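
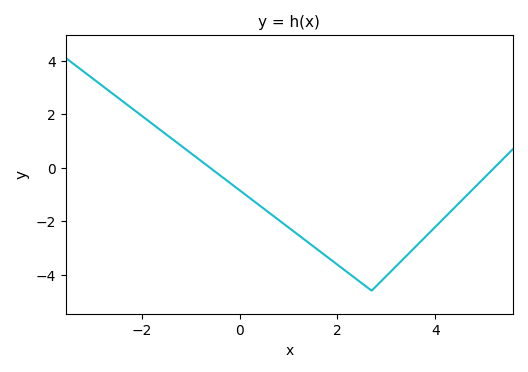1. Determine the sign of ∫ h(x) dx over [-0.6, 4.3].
negative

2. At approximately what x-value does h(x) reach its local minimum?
2.8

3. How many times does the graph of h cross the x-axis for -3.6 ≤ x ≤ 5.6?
2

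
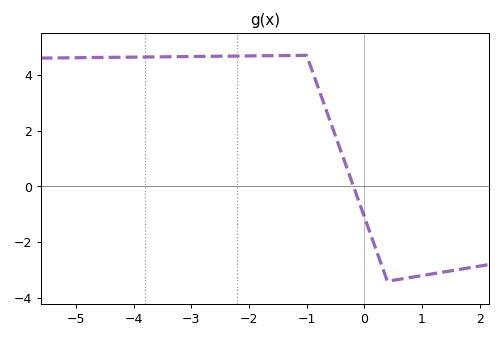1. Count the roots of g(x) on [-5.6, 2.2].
1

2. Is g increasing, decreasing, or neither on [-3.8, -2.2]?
increasing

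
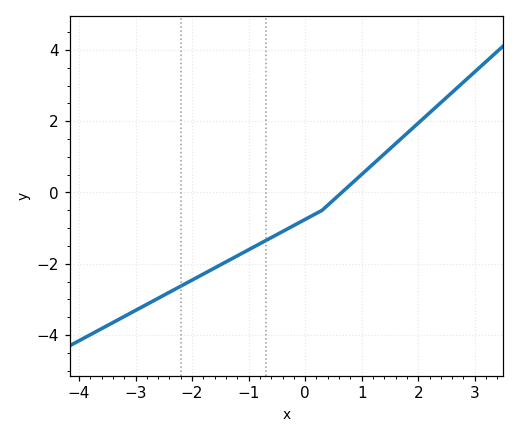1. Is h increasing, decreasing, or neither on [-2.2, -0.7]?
increasing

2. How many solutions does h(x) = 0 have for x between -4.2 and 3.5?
1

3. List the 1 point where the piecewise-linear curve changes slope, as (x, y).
(0.3, -0.5)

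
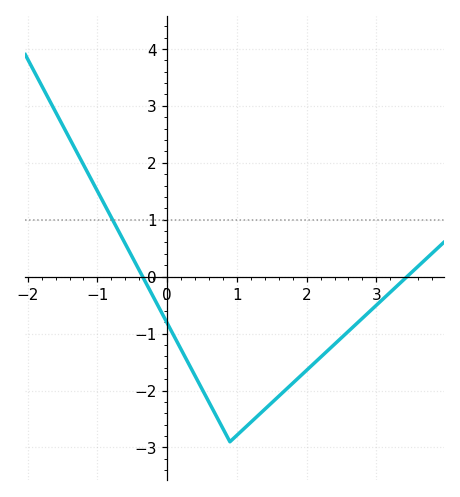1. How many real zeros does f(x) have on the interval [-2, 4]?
2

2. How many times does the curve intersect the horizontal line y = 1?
1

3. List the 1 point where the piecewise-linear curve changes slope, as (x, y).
(0.9, -2.9)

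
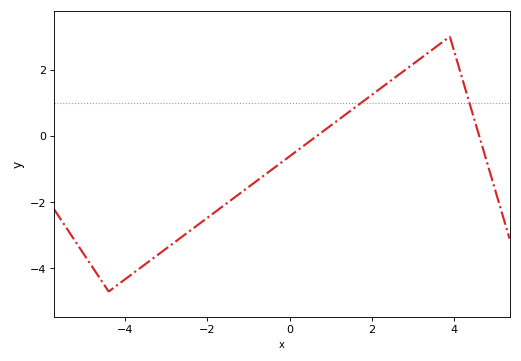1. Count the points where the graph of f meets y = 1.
2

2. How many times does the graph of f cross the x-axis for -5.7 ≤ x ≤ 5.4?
2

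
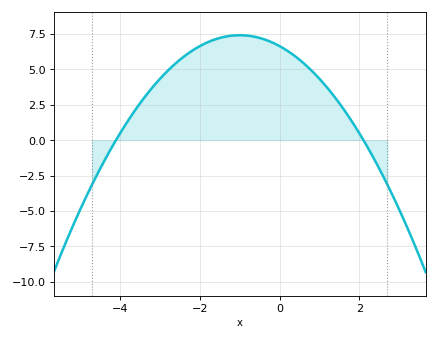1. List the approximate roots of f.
-4, 2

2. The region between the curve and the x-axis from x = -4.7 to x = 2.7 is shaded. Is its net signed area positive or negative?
positive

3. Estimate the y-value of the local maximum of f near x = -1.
7.4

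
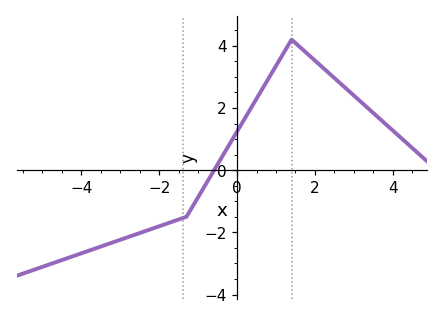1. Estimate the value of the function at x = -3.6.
-2.5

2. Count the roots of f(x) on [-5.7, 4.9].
1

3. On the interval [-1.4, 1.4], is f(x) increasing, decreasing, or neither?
increasing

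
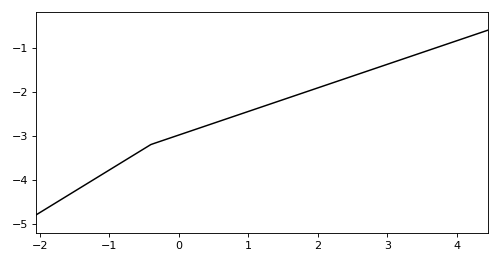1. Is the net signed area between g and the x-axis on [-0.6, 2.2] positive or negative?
negative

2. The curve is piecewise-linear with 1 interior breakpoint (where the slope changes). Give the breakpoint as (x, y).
(-0.4, -3.2)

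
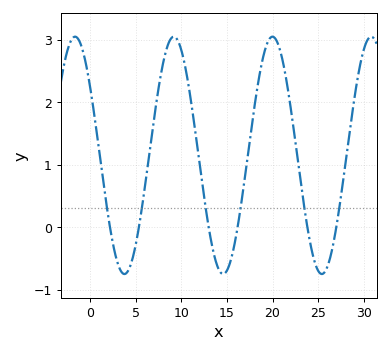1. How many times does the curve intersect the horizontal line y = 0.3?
6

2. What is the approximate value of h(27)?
0.002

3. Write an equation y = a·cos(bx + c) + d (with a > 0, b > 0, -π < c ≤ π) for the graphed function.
y = 1.9cos(0.58x + 0.97) + 1.15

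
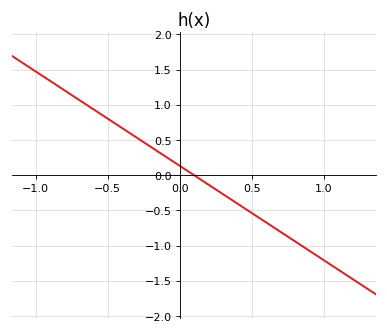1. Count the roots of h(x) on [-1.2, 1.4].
1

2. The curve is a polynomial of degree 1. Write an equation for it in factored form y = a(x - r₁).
y = -1.34(x - 0.1)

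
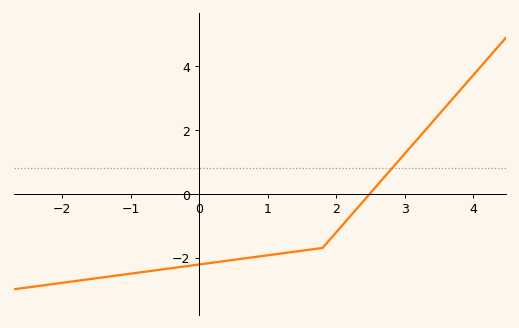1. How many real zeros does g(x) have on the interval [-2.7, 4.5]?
1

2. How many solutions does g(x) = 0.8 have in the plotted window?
1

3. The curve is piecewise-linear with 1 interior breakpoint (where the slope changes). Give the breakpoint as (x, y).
(1.8, -1.7)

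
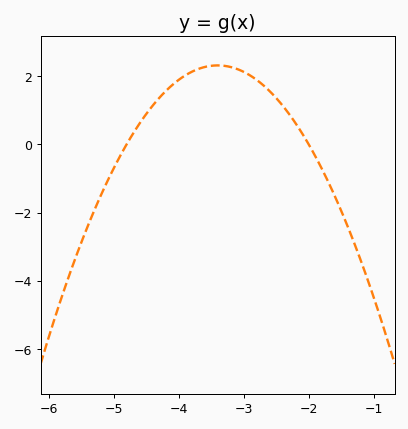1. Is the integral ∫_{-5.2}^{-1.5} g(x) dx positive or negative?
positive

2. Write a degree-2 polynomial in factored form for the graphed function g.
y = -1.18(x + 4.8)(x + 2)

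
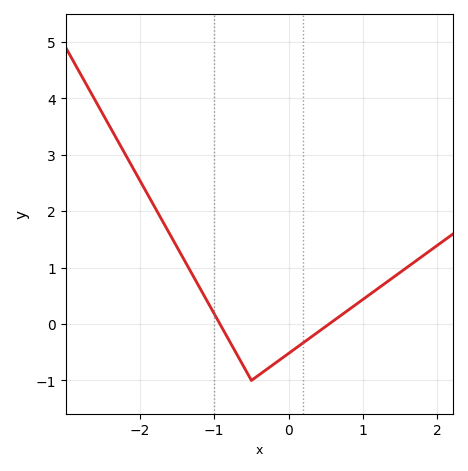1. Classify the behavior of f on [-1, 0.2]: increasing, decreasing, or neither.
neither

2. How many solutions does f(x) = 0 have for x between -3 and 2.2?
2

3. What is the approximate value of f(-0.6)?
-0.763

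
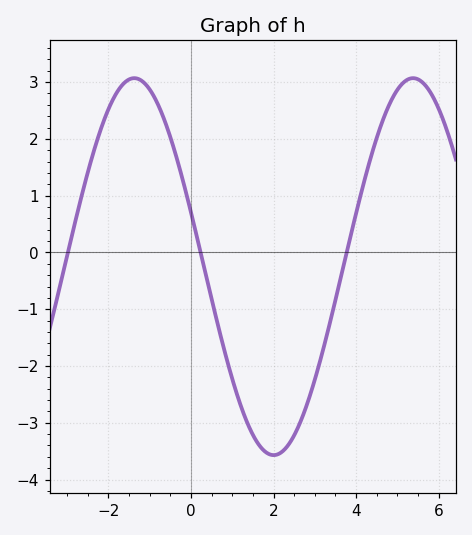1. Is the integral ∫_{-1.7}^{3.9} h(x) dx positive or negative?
negative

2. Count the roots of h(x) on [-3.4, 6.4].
3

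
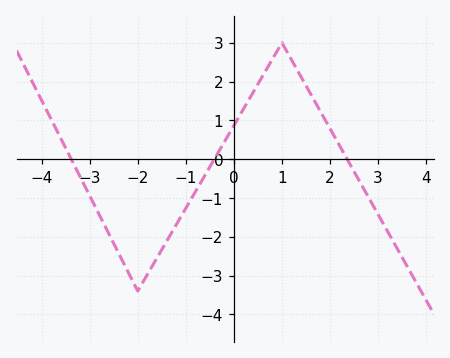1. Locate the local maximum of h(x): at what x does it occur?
0.998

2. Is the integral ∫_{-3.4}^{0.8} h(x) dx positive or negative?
negative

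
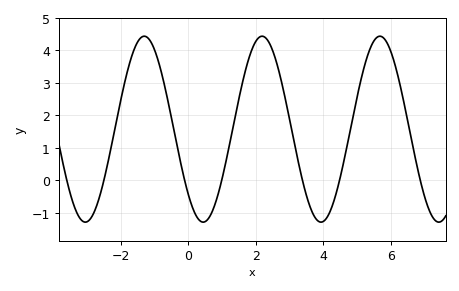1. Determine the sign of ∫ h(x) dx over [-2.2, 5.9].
positive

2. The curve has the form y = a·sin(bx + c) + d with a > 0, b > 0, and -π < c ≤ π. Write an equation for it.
y = 2.86sin(1.8x - 2.36) + 1.57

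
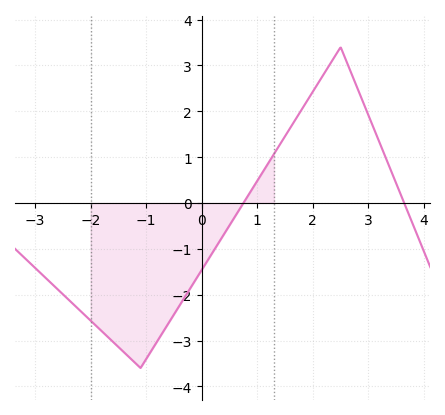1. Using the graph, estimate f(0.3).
-0.878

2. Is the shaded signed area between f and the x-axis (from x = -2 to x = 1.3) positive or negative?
negative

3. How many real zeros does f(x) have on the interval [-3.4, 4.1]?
2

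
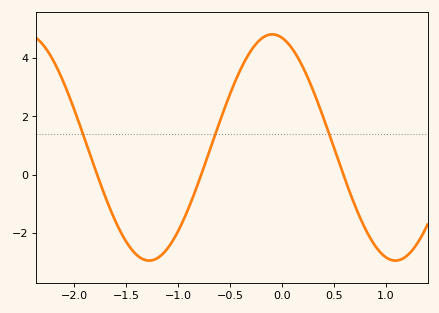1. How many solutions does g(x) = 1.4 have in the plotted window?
3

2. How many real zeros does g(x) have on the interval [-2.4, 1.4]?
3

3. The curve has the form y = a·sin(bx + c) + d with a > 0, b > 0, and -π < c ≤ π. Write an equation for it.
y = 3.88sin(2.65x + 1.82) + 0.93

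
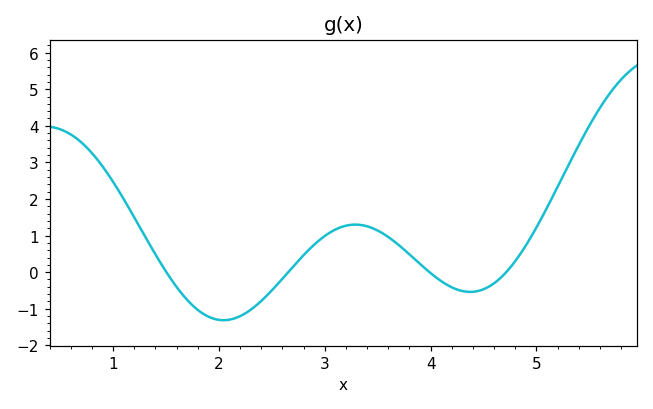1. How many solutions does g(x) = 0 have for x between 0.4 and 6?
4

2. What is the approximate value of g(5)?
1.2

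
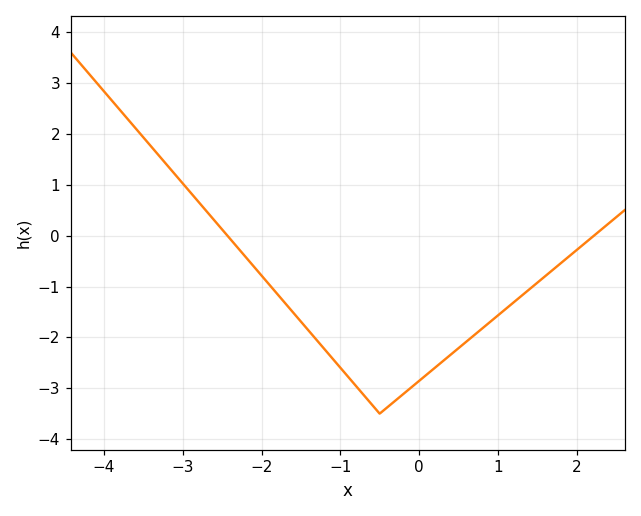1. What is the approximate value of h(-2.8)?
0.665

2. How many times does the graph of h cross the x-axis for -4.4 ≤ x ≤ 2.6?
2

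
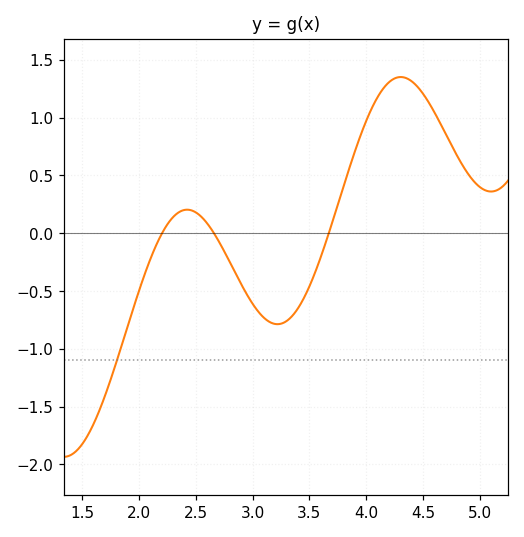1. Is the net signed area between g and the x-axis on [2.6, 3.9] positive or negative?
negative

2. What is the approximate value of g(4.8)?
0.673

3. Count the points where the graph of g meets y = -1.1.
1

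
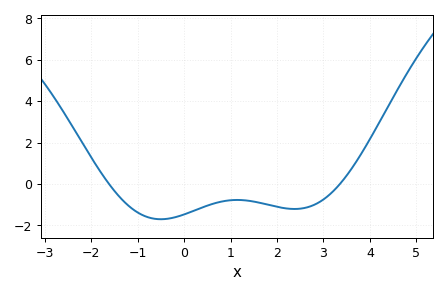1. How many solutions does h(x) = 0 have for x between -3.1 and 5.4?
2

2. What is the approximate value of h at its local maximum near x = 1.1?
-0.77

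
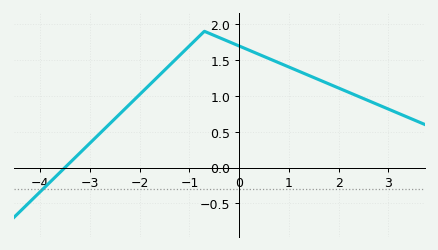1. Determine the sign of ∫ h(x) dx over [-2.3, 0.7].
positive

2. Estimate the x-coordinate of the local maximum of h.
-0.6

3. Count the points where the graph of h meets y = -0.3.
1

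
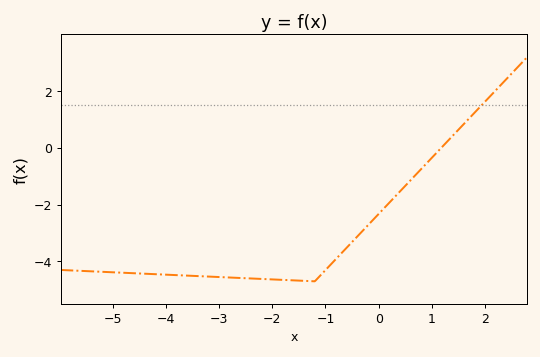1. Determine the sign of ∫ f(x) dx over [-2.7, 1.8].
negative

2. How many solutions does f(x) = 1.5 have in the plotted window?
1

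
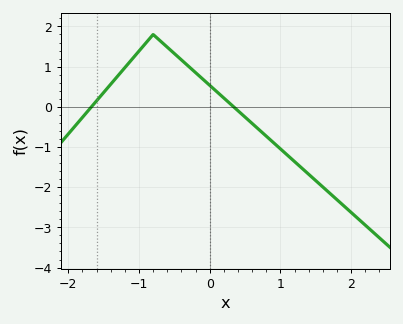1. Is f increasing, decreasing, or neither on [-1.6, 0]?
neither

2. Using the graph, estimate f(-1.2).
1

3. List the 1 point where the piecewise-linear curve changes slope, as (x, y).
(-0.8, 1.8)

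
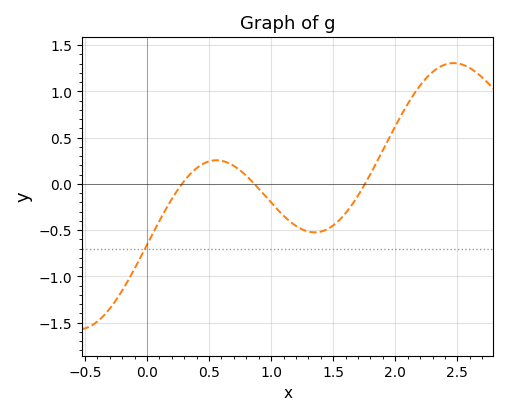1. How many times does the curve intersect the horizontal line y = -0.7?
1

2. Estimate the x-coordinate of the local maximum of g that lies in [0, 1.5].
0.55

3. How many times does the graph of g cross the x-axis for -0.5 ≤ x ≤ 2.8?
3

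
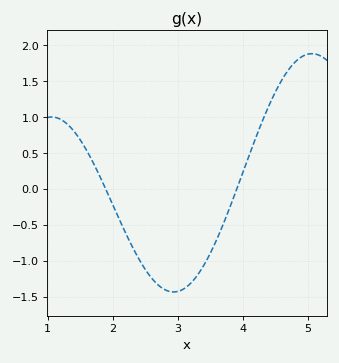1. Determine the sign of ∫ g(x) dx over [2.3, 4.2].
negative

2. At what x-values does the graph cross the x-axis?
1.89, 3.91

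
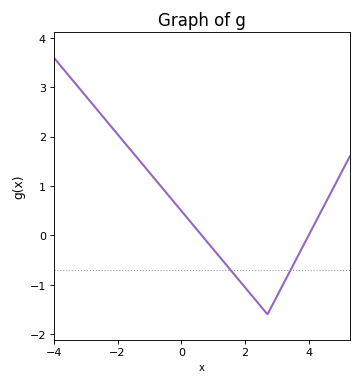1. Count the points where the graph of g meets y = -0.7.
2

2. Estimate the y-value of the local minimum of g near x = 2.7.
-1.6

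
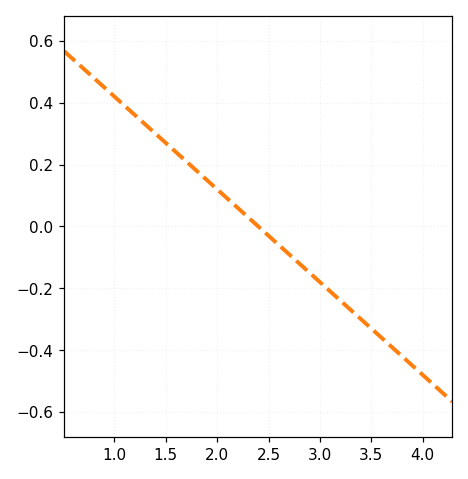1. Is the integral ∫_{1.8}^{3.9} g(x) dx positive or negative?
negative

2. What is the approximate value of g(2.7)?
-0.09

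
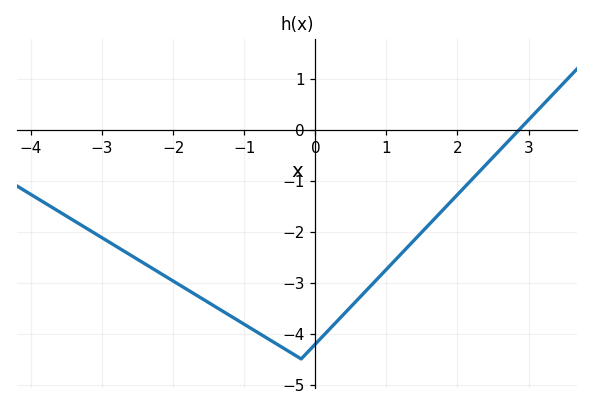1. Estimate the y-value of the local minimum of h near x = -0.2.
-4.5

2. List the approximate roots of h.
2.87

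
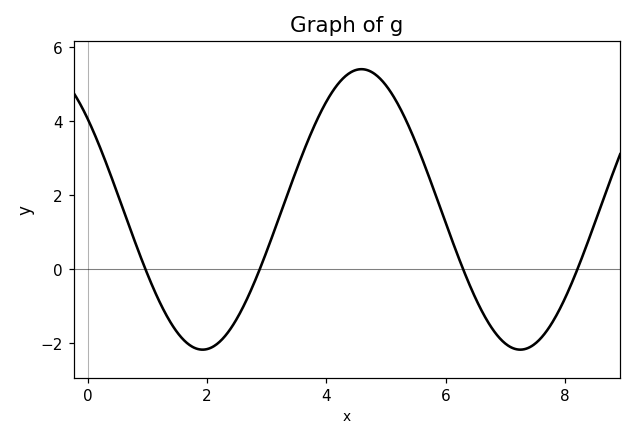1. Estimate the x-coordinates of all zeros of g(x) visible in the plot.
1, 2.8, 6.2, 8.2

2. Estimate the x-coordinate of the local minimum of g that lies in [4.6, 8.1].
7.2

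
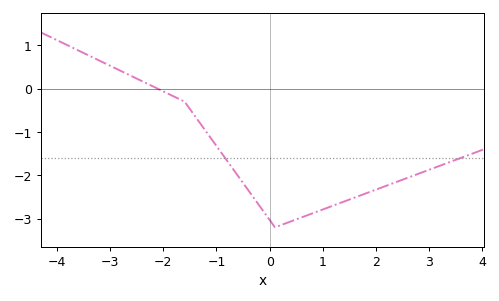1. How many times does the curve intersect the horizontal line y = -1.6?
2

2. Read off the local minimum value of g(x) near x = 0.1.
-3.2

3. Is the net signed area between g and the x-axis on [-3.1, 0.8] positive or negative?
negative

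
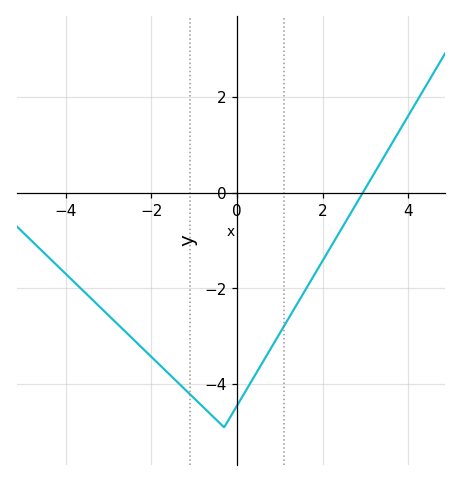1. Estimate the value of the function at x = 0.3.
-3.99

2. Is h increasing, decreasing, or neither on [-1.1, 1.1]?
neither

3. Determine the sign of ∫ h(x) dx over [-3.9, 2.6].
negative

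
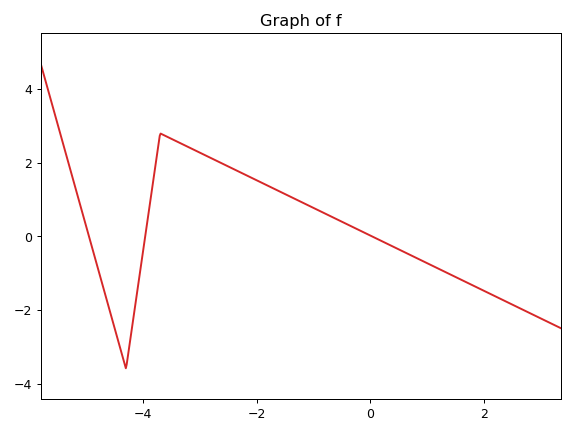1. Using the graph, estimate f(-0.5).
0.401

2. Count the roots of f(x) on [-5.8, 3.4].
3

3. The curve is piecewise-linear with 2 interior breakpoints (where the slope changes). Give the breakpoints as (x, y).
(-4.3, -3.6); (-3.7, 2.8)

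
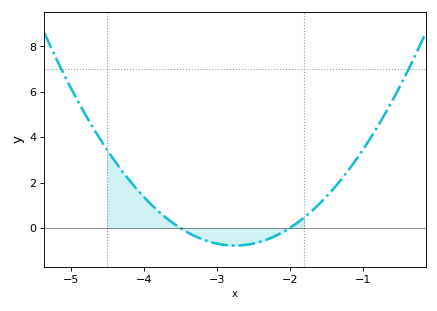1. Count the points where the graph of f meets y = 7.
2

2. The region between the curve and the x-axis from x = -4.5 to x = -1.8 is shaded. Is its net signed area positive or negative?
positive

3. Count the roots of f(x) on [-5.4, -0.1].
2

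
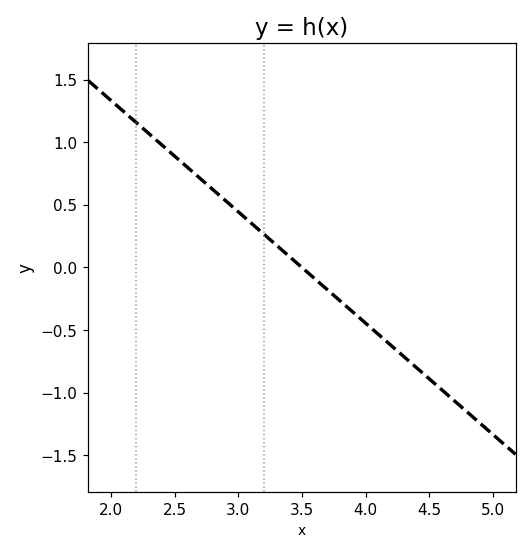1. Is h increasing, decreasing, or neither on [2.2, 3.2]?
decreasing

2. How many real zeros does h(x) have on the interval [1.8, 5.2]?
1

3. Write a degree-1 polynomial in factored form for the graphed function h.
y = -0.89(x - 3.5)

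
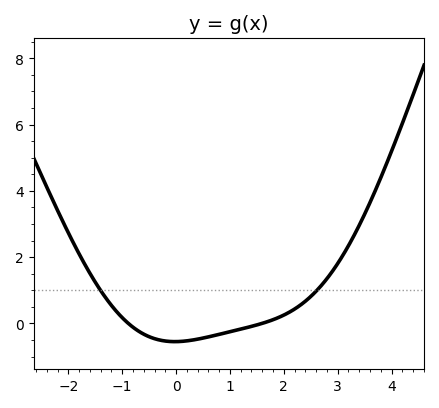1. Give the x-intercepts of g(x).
-0.9, 1.6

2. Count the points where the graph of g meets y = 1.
2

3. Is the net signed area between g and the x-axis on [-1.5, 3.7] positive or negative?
positive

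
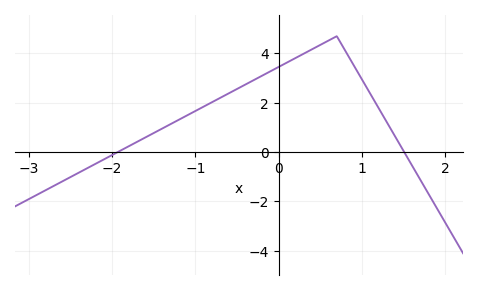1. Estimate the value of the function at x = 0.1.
3.63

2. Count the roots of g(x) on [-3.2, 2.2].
2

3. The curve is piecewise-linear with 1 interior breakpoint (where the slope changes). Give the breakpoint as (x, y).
(0.7, 4.7)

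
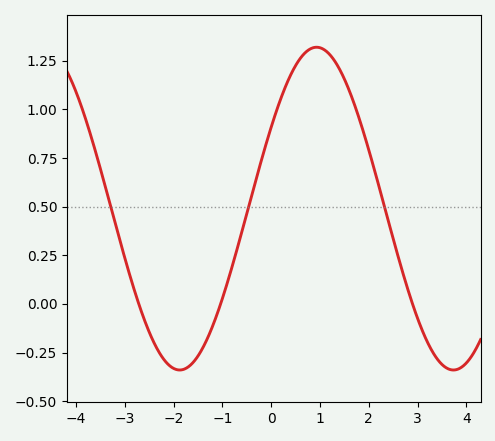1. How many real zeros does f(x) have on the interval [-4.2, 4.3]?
3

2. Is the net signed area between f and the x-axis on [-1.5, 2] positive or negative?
positive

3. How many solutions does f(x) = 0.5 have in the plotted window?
3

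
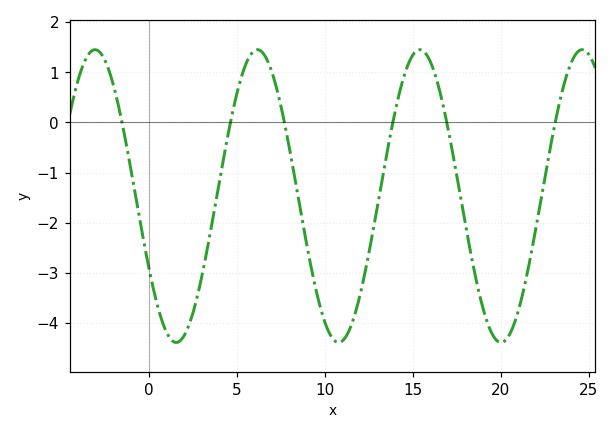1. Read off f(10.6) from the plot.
-4.37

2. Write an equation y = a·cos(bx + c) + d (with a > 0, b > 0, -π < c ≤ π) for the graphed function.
y = 2.92cos(0.68x + 2.1) - 1.47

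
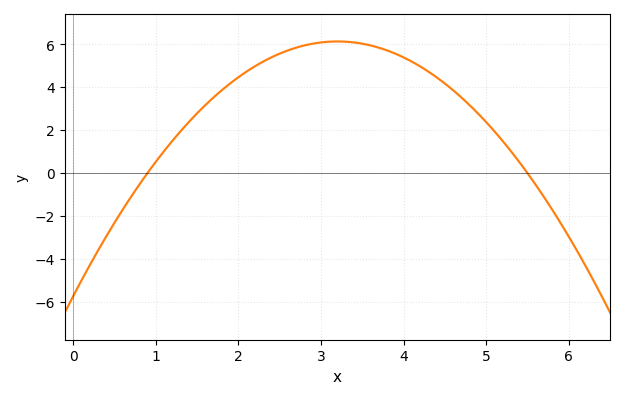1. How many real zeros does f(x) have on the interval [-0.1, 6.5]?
2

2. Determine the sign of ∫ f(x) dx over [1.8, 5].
positive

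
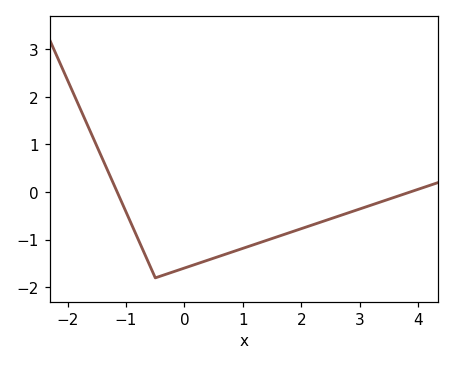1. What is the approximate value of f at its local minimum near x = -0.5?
-1.8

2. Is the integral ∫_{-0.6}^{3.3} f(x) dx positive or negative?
negative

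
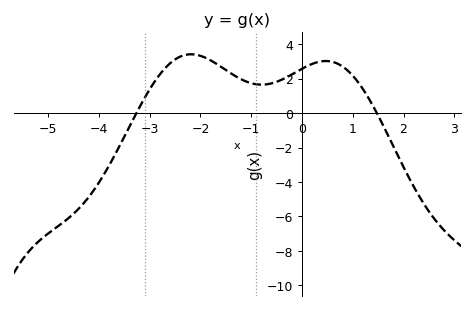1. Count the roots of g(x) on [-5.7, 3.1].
2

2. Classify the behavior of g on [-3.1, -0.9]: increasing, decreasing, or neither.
neither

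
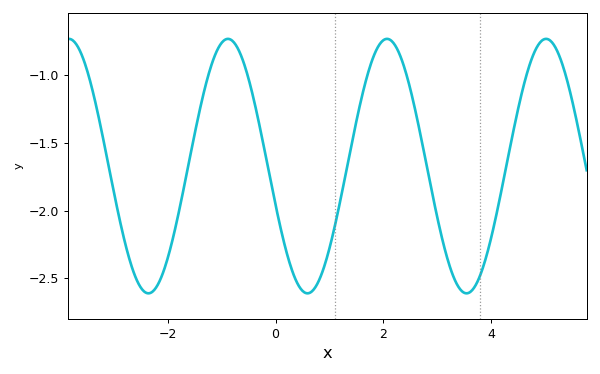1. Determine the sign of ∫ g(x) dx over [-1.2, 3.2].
negative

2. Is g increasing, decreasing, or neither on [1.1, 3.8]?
neither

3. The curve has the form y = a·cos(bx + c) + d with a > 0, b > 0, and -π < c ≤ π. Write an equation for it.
y = 0.94cos(2.13x + 1.88) - 1.67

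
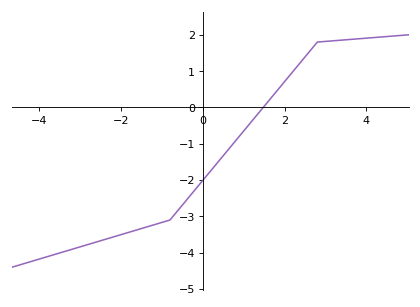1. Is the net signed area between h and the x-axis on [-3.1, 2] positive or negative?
negative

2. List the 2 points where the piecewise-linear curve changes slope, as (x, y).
(-0.8, -3.1); (2.8, 1.8)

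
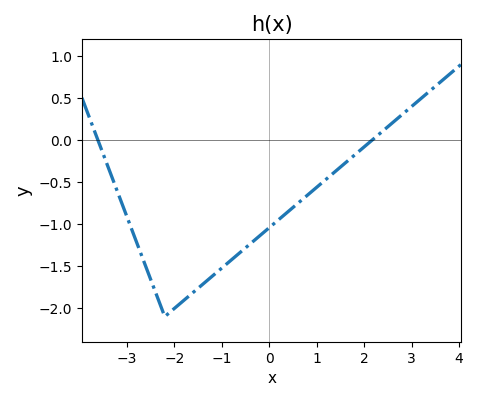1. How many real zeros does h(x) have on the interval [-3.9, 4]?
2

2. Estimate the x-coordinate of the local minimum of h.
-2.2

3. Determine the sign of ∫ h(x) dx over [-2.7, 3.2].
negative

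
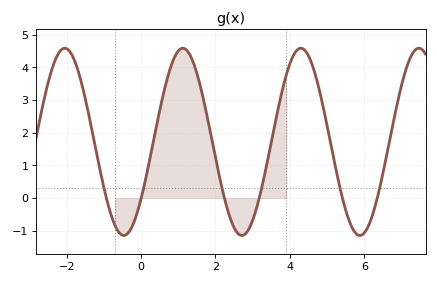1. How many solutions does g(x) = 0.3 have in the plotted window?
6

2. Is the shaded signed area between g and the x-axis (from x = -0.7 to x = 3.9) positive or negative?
positive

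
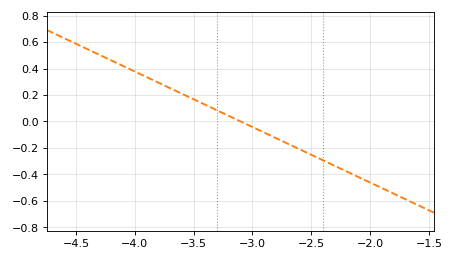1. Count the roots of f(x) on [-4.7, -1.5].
1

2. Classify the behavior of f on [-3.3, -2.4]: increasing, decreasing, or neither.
decreasing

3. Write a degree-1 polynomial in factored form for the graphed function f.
y = -0.42(x + 3.1)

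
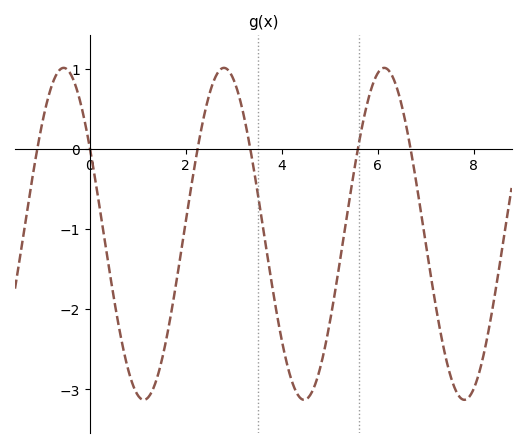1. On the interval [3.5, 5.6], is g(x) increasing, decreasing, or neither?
neither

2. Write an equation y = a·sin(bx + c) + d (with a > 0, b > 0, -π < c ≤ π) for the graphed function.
y = 2.07sin(1.9x + 2.6) - 1.06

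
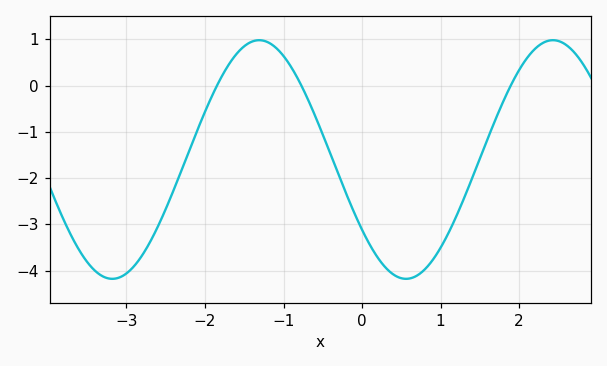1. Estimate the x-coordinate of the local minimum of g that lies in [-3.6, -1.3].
-3.18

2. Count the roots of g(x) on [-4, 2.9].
3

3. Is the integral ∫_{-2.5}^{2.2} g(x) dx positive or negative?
negative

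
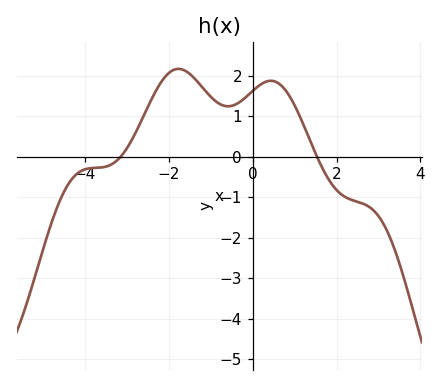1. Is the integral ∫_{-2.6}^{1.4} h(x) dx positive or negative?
positive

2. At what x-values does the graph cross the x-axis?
-3.15, 1.53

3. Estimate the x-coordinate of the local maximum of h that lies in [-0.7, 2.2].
0.434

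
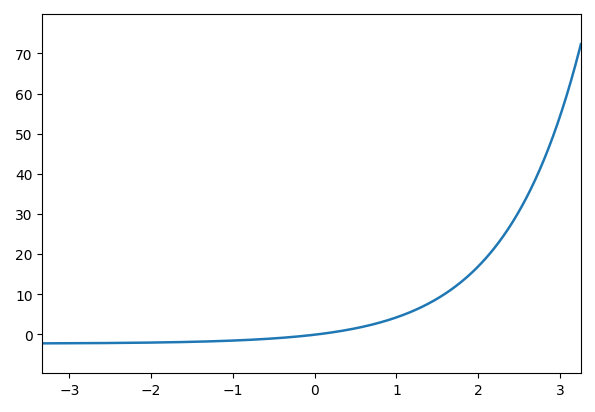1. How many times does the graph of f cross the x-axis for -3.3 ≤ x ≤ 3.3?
1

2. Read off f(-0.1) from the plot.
0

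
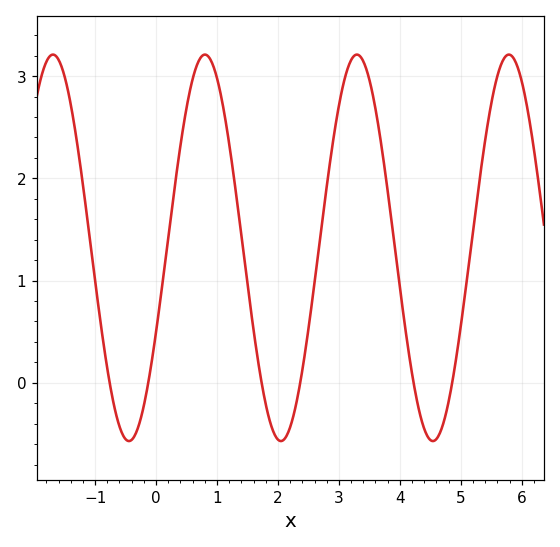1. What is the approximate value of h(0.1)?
0.947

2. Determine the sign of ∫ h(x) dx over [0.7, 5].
positive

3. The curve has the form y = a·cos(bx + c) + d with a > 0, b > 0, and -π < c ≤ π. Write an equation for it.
y = 1.89cos(2.52x - 2.02) + 1.32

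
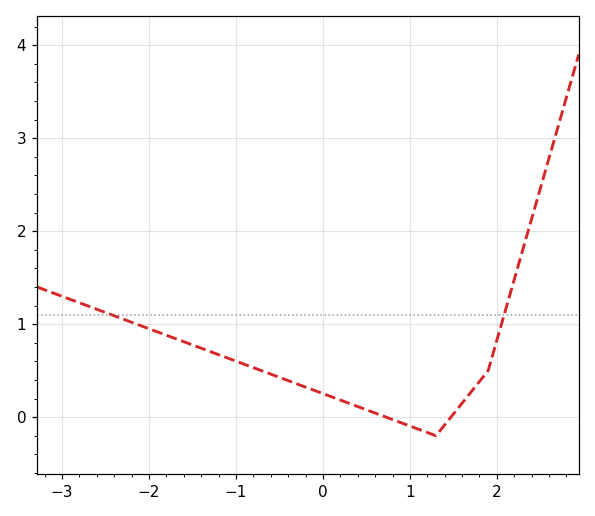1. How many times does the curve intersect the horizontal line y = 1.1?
2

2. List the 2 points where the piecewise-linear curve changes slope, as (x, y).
(1.3, -0.2); (1.9, 0.5)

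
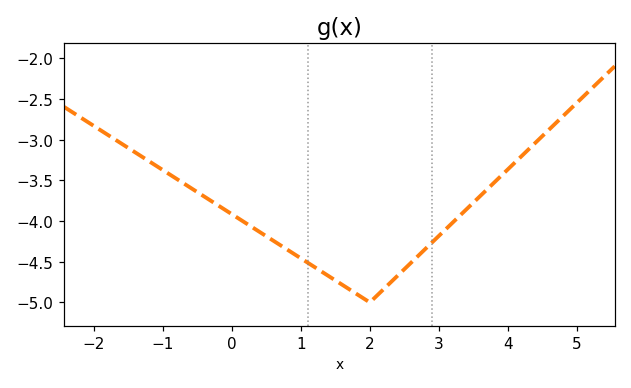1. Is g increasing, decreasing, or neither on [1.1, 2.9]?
neither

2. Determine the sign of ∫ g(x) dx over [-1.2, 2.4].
negative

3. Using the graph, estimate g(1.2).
-4.57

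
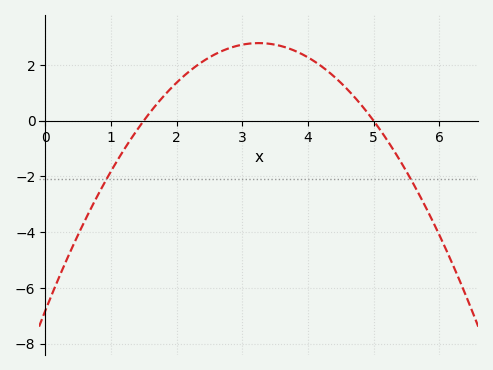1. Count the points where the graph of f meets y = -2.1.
2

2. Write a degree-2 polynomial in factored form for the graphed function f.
y = -0.91(x - 1.5)(x - 5)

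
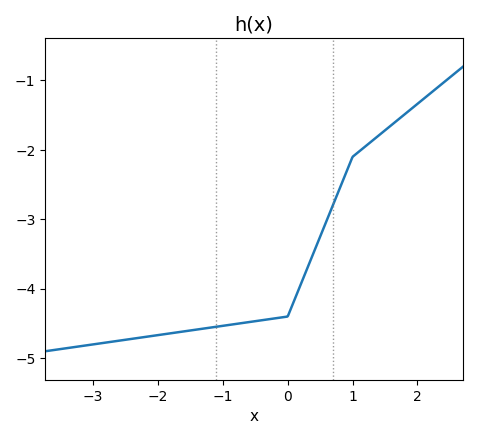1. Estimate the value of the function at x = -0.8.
-4.51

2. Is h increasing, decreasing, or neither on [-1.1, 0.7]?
increasing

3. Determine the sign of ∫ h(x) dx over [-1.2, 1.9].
negative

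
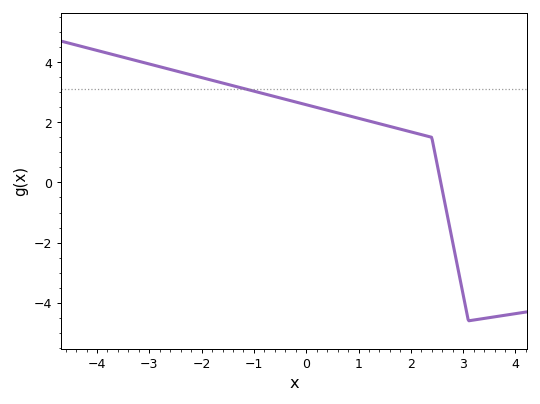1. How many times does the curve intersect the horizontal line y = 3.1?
1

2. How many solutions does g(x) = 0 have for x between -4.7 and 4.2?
1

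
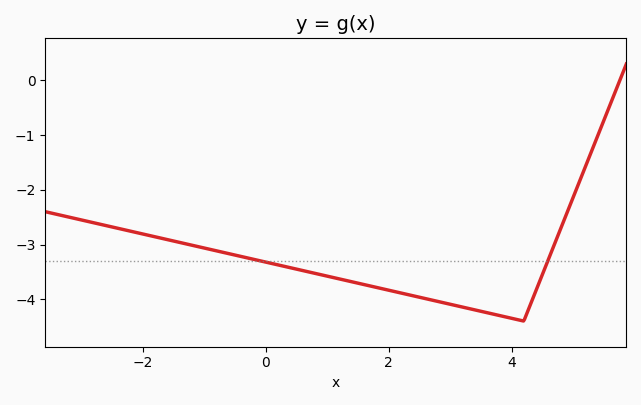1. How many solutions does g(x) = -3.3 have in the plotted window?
2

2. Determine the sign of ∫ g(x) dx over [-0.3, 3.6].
negative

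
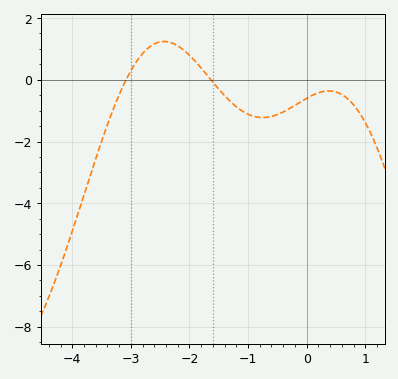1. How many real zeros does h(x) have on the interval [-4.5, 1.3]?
2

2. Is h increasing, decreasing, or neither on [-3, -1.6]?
neither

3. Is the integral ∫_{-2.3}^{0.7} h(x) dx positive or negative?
negative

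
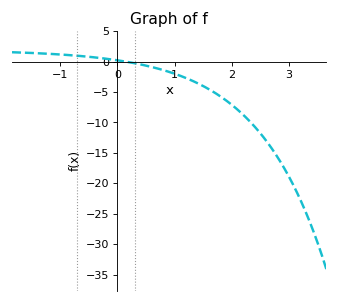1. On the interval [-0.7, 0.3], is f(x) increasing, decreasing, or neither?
decreasing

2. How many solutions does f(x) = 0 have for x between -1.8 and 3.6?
1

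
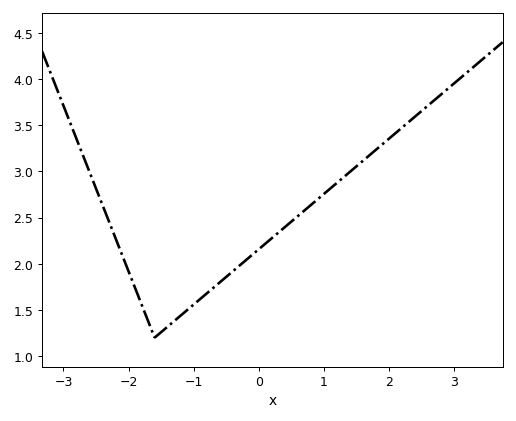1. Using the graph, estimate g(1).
2.75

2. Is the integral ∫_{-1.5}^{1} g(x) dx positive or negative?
positive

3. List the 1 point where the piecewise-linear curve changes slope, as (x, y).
(-1.6, 1.2)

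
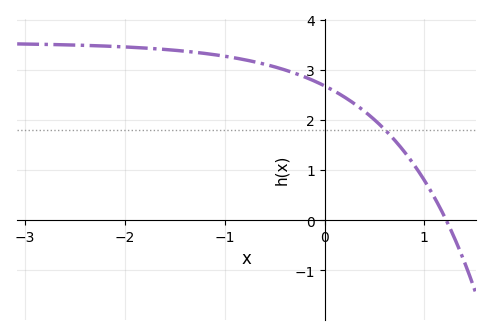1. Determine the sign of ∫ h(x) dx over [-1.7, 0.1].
positive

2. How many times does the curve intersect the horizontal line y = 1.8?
1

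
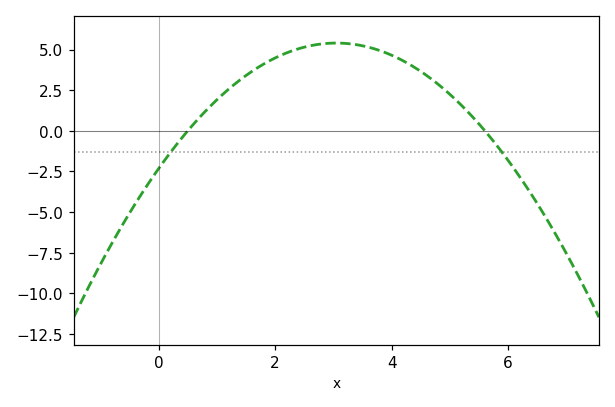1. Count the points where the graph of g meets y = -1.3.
2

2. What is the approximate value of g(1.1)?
2.24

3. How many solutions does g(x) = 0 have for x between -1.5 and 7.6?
2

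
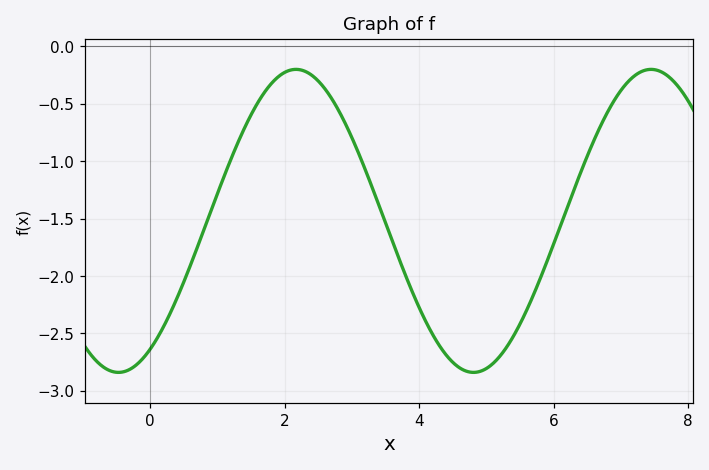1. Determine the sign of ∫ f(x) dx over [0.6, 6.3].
negative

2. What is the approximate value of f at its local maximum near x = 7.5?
-0.2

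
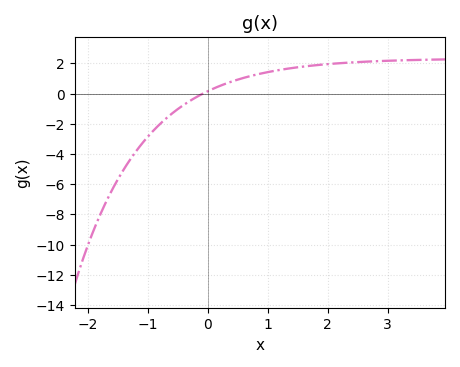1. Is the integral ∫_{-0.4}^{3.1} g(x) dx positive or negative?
positive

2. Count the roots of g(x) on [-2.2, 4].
1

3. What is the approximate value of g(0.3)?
0.651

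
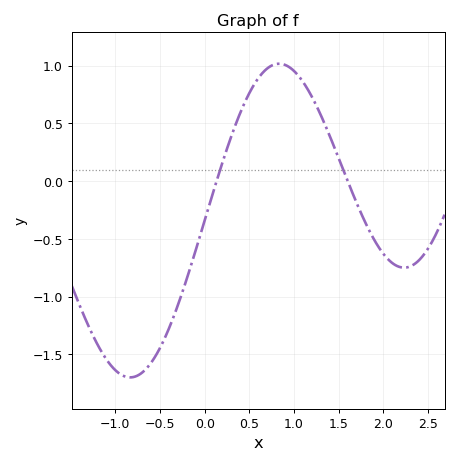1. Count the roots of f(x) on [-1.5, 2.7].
2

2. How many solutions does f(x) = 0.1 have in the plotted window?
2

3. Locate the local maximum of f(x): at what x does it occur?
0.832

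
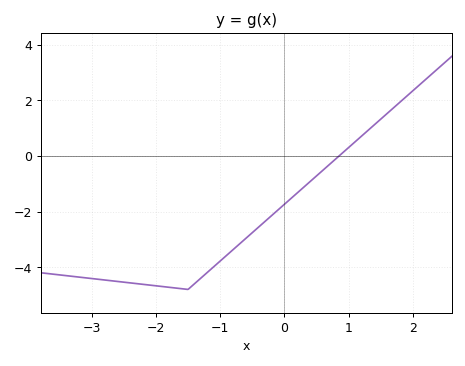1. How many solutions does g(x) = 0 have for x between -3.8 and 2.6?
1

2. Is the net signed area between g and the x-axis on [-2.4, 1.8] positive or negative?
negative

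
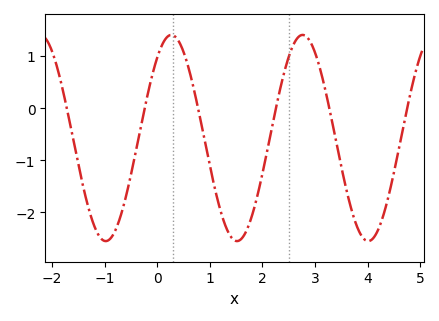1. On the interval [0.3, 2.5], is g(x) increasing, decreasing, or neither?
neither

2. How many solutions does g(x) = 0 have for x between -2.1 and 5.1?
6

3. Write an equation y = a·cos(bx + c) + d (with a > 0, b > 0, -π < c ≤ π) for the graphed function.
y = 1.98cos(2.5x - 0.68) - 0.57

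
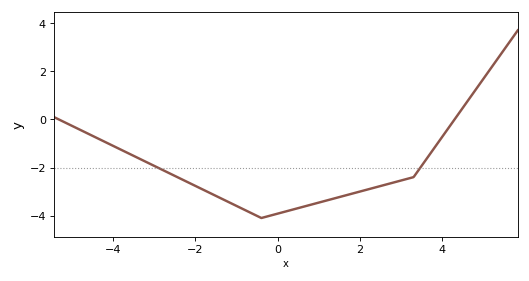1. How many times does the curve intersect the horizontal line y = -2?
2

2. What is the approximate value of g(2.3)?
-2.86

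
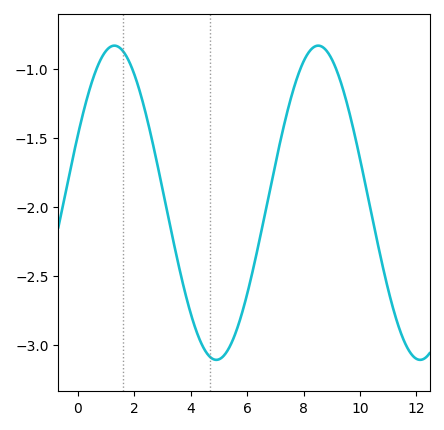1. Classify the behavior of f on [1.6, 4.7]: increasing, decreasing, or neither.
decreasing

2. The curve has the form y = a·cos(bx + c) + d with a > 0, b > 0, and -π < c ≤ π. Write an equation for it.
y = 1.14cos(0.87x - 1.1) - 1.97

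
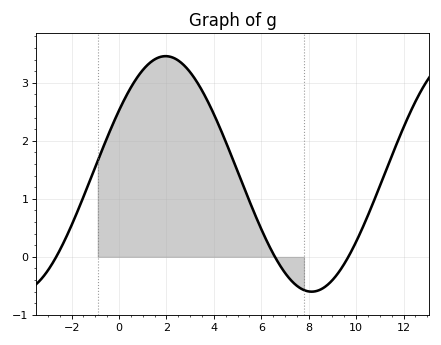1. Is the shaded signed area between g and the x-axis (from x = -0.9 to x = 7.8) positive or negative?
positive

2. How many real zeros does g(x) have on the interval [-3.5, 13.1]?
3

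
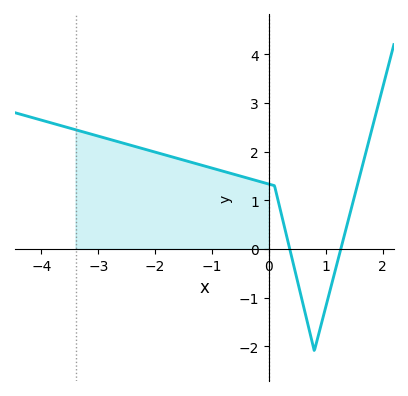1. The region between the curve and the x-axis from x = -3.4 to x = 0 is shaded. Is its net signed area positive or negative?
positive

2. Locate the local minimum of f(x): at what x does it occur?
0.8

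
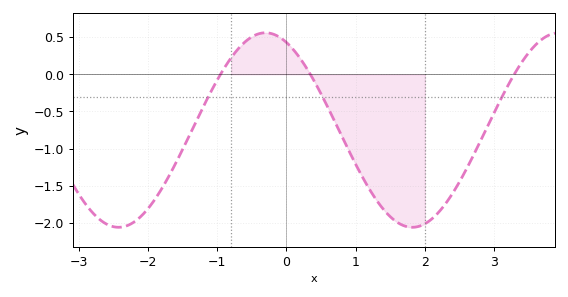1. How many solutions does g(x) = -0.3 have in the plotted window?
3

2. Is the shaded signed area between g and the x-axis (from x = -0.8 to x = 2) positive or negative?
negative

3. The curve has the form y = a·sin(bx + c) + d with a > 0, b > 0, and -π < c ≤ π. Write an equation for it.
y = 1.31sin(1.48x + 2.02) - 0.75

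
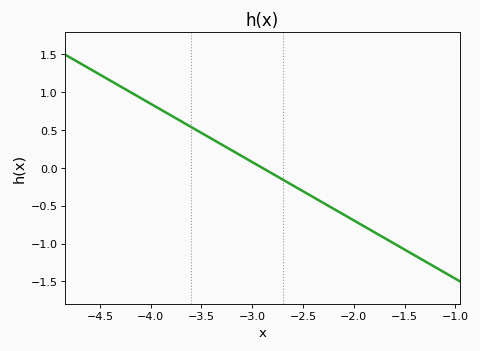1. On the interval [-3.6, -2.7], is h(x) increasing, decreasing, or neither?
decreasing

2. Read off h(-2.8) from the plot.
-0.1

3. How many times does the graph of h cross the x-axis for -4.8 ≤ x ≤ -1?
1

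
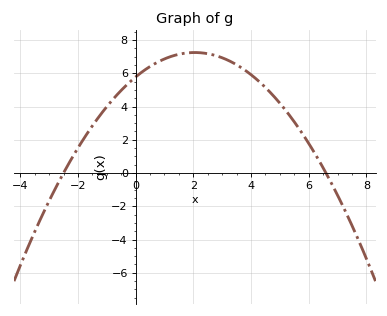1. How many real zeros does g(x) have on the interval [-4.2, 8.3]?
2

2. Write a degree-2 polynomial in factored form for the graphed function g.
y = -0.35(x + 2.5)(x - 6.6)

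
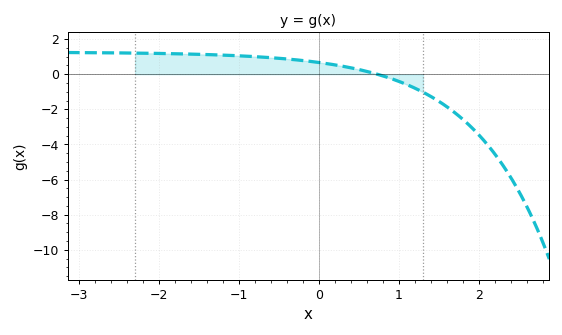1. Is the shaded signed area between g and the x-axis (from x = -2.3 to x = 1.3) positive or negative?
positive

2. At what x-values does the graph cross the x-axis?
0.7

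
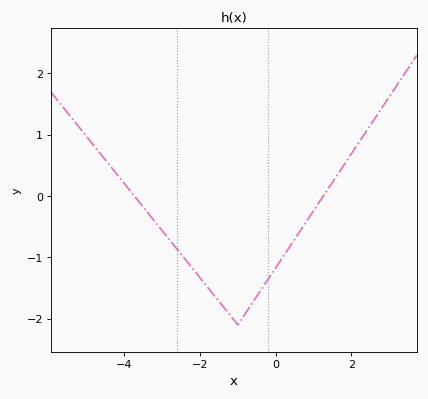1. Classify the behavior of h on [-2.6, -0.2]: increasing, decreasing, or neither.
neither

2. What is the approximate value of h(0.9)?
-0.3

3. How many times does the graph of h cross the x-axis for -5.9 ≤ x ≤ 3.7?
2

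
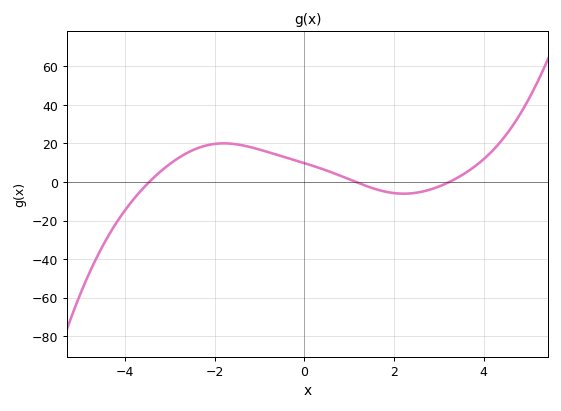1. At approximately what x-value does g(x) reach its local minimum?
2.22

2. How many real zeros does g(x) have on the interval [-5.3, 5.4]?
3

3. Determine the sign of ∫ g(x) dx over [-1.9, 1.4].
positive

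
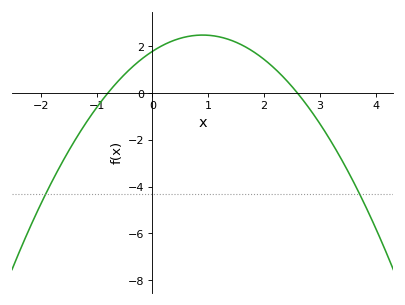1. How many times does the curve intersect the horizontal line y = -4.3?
2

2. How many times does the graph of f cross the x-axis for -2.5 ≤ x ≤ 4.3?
2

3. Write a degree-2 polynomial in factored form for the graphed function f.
y = -0.86(x + 0.8)(x - 2.6)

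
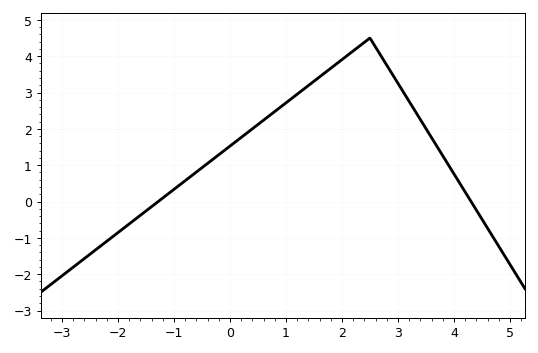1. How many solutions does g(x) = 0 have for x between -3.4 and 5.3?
2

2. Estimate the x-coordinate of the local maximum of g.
2.5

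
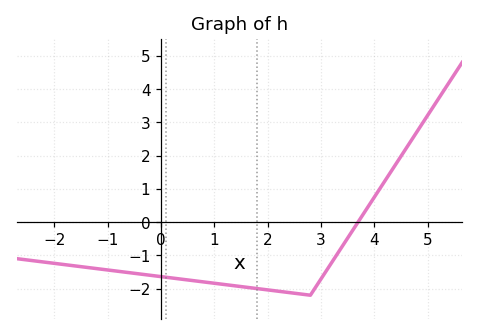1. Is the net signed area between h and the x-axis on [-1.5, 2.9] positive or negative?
negative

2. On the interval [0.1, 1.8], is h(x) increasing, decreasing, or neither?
decreasing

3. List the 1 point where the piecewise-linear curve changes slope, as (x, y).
(2.8, -2.2)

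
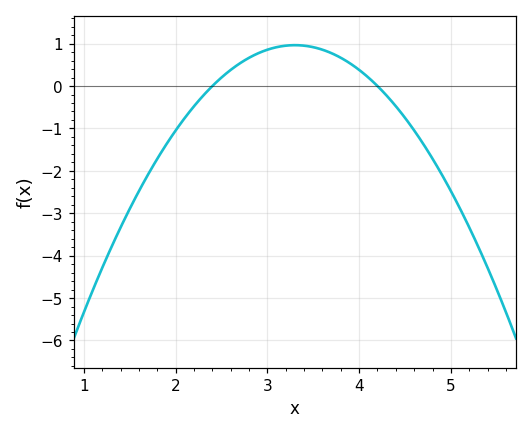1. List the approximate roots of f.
2.4, 4.2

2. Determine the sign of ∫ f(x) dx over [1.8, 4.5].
positive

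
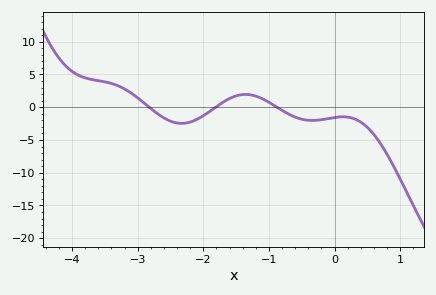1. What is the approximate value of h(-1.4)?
1.94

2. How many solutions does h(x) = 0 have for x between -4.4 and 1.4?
3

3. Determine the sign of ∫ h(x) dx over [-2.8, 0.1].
negative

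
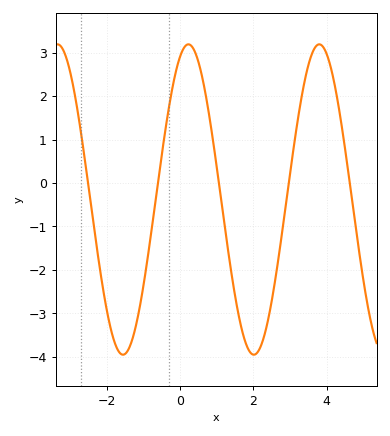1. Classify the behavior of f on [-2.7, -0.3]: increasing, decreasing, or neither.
neither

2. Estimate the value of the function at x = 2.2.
-3.76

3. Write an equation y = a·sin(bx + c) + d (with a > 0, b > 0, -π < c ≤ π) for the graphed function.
y = 3.57sin(1.76x + 1.17) - 0.38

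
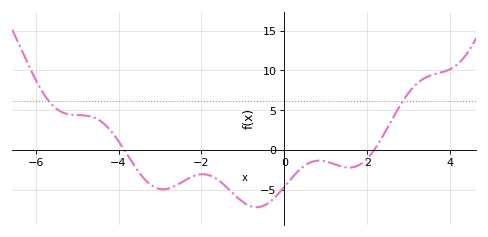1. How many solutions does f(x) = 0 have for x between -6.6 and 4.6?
2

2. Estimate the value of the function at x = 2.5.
3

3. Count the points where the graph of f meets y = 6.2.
2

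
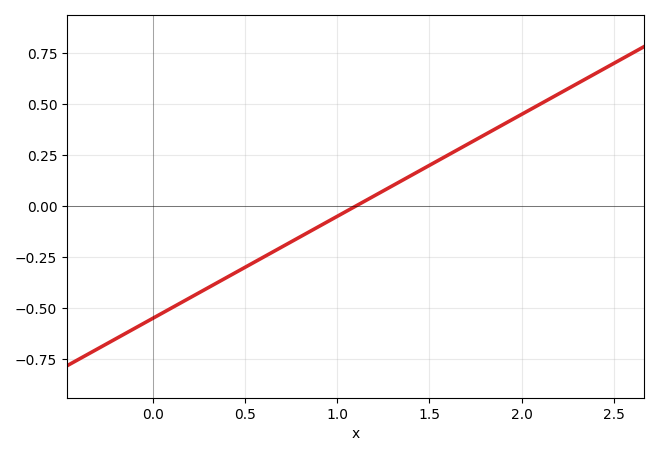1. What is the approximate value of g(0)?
-0.55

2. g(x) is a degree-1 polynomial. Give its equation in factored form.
y = 0.5(x - 1.1)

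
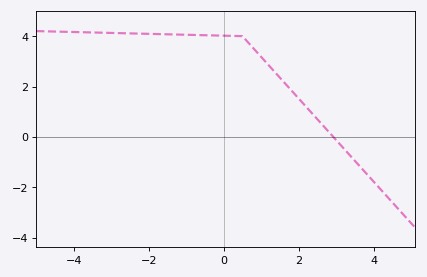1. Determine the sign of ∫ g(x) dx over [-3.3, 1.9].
positive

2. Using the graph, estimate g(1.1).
3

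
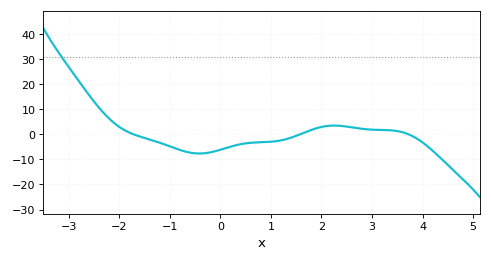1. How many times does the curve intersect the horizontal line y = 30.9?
1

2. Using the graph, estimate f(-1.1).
-4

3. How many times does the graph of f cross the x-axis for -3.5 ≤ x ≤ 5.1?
3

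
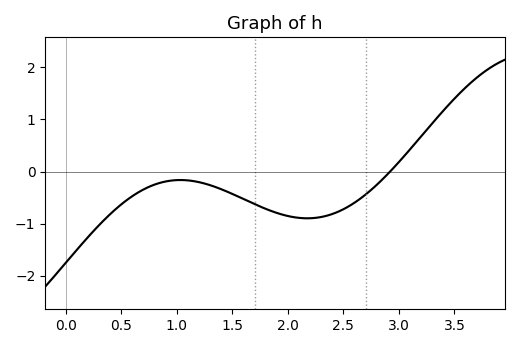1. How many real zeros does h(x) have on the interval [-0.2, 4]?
1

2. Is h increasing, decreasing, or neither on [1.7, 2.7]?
neither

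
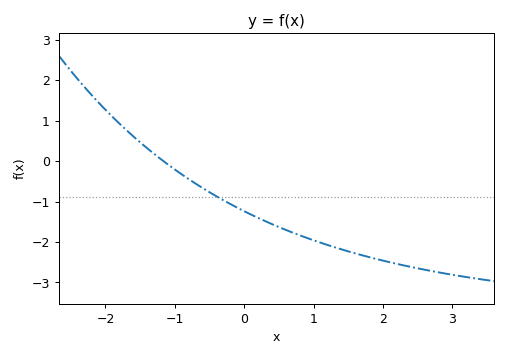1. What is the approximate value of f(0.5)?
-1.6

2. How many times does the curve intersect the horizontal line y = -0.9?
1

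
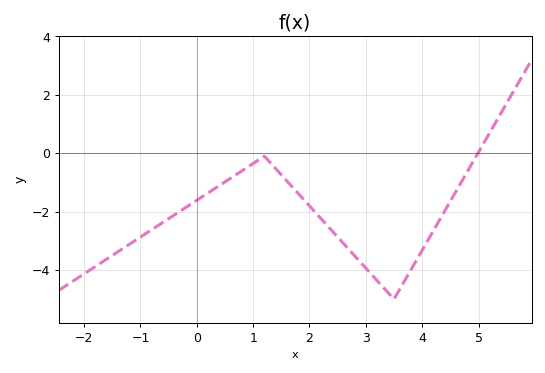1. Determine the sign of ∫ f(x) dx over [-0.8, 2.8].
negative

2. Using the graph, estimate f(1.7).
-1.17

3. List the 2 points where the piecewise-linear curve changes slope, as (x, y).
(1.2, -0.1); (3.5, -5)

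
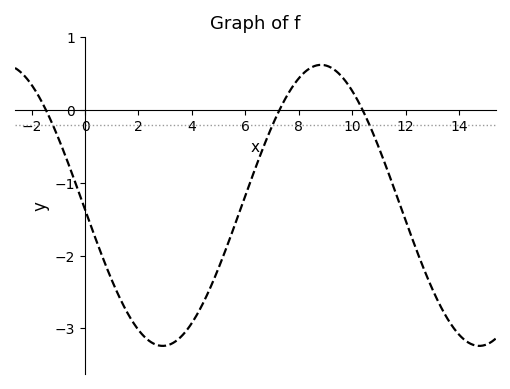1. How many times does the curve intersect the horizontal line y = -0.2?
3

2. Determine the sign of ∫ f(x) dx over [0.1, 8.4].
negative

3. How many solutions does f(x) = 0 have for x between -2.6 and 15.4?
3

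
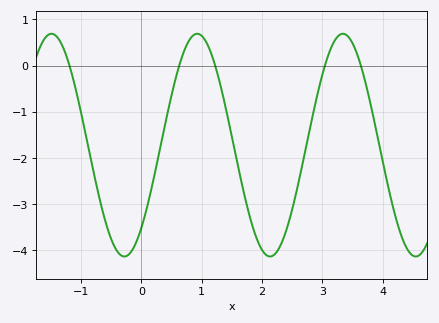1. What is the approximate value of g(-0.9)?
-1.65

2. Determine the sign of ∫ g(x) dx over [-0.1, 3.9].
negative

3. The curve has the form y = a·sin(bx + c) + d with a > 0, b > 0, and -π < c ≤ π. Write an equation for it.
y = 2.41sin(2.6x - 0.832) - 1.72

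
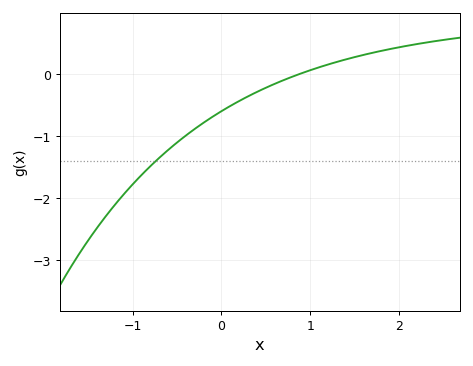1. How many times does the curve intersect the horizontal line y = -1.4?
1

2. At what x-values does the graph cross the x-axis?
0.9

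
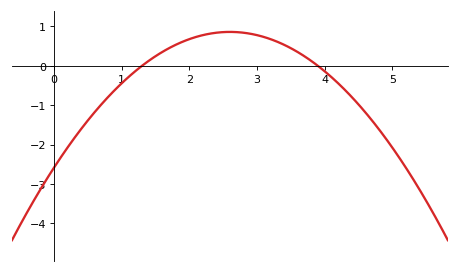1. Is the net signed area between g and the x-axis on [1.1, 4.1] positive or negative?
positive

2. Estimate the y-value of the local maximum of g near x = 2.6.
0.9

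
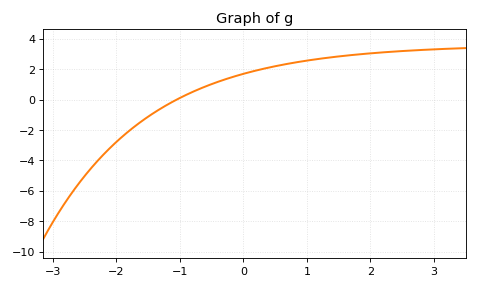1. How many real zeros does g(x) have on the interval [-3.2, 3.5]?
1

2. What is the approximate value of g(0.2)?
2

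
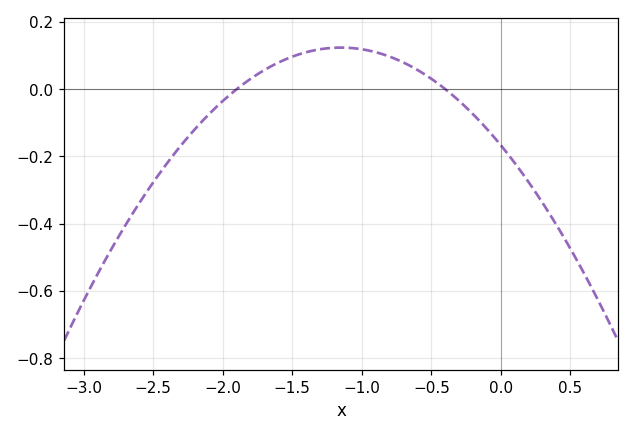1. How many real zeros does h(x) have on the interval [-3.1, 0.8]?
2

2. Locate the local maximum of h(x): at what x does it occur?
-1.2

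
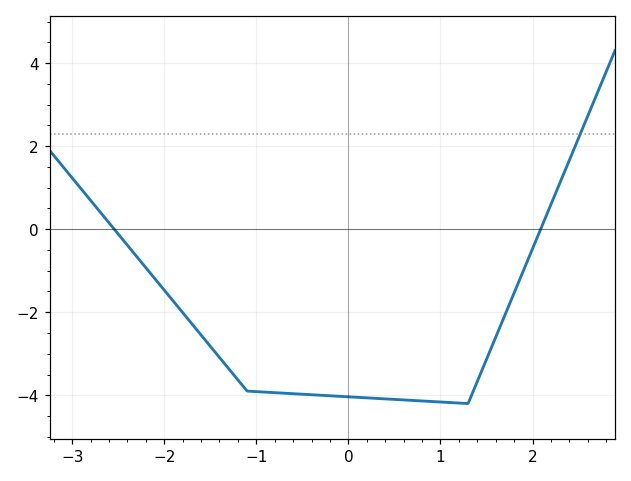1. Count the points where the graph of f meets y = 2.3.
1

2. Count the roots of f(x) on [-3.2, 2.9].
2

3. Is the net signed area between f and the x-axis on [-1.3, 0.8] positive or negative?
negative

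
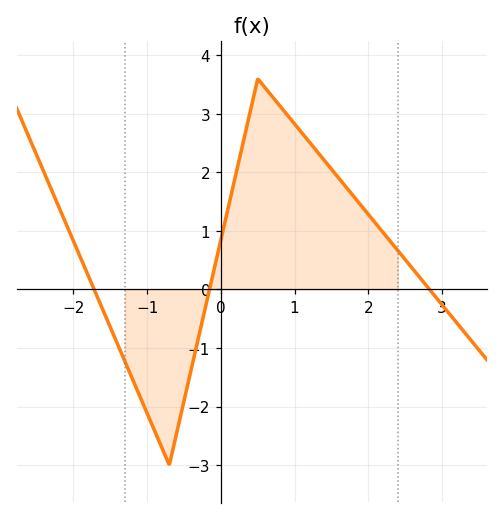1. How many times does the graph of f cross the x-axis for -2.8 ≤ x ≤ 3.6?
3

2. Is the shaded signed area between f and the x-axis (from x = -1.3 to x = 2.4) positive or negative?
positive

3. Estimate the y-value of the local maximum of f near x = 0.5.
3.6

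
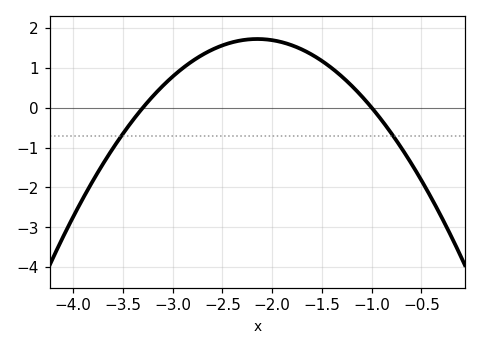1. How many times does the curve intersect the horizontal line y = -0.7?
2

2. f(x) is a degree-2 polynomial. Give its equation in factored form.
y = -1.3(x + 3.3)(x + 1)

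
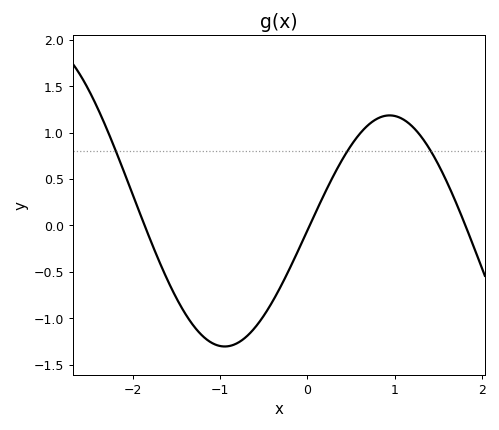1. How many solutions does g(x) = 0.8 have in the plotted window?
3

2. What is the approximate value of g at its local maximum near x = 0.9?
1.2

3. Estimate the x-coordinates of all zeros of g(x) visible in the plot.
-1.9, 0, 1.8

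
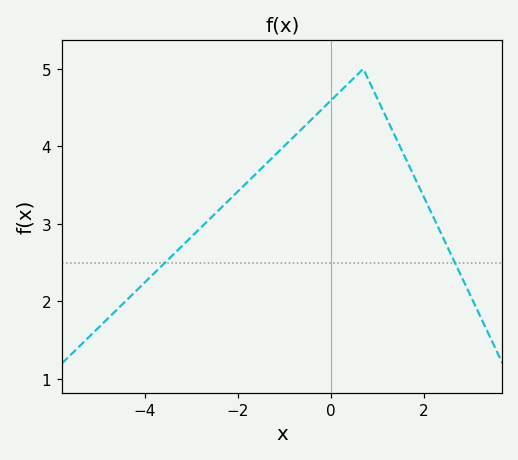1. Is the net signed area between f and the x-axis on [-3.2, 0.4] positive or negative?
positive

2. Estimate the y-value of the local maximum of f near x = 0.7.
5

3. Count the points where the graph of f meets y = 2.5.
2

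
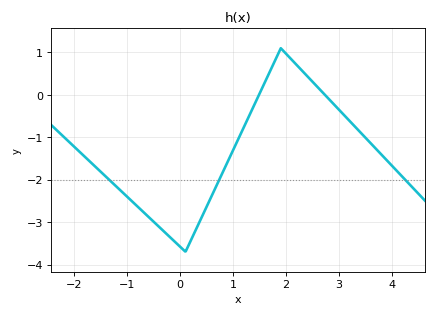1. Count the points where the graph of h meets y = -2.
3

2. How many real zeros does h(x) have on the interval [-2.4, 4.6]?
2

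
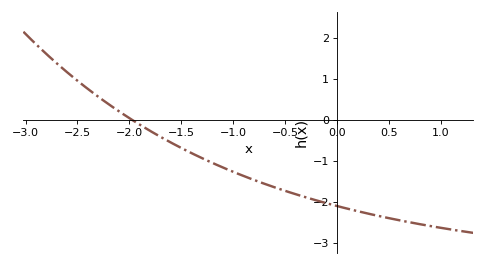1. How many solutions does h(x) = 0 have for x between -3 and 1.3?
1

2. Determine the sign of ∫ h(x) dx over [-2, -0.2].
negative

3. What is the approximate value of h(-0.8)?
-1.46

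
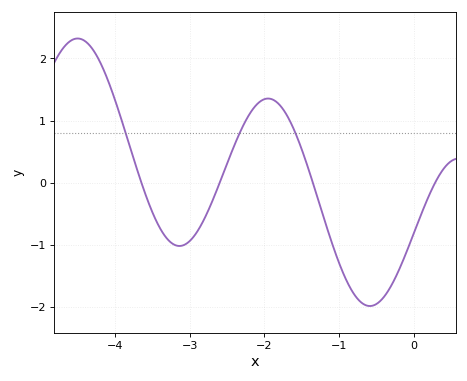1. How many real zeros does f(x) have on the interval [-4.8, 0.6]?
4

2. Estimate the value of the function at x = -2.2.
1.1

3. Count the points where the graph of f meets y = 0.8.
3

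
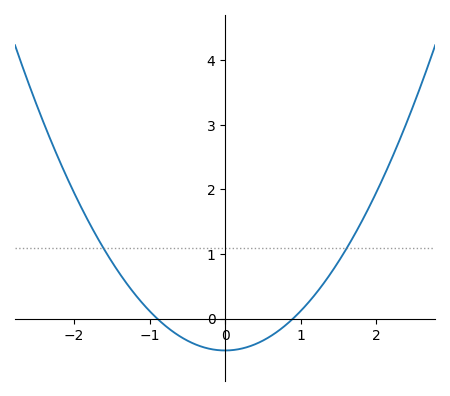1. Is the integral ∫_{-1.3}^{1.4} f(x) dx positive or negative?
negative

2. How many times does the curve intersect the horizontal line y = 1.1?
2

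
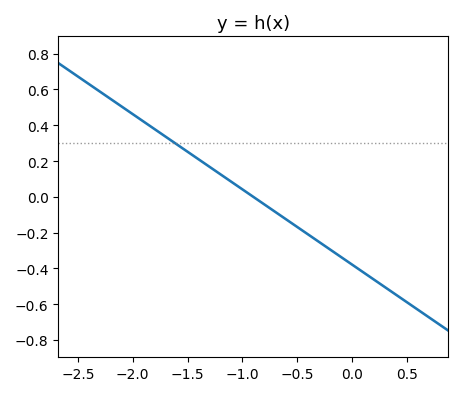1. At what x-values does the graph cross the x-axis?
-0.9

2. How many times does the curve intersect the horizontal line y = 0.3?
1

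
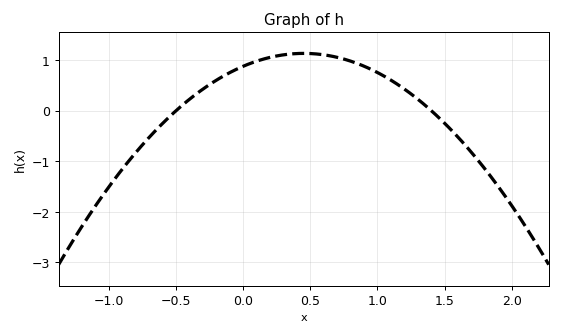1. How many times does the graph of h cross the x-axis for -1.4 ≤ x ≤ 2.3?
2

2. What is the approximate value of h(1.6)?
-0.5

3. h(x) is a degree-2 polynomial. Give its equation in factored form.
y = -1.25(x + 0.5)(x - 1.4)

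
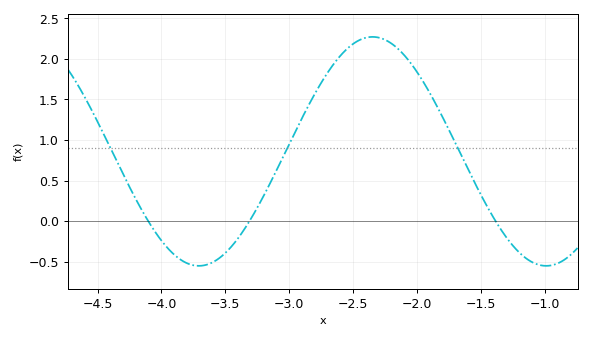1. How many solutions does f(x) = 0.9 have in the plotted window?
3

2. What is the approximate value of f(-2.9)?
1.27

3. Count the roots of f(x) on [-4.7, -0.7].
3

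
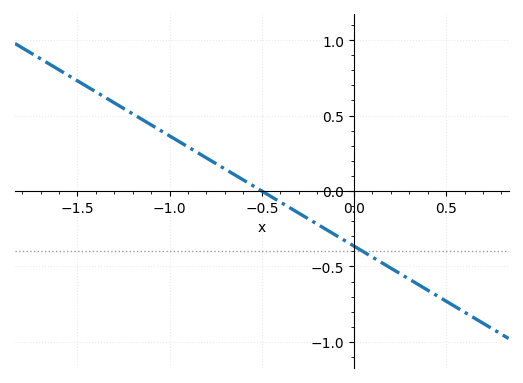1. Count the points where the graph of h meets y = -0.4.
1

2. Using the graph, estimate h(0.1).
-0.438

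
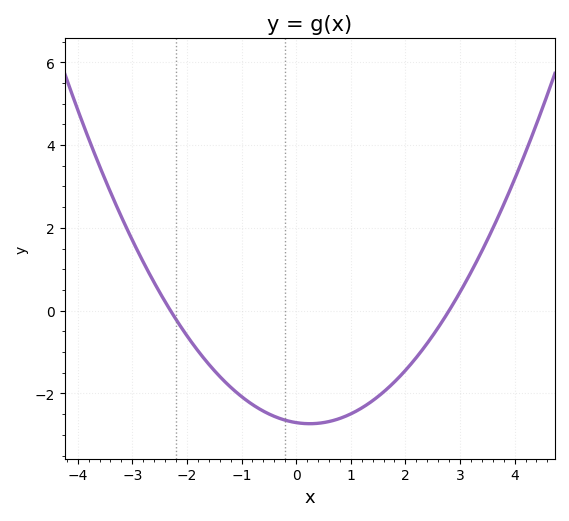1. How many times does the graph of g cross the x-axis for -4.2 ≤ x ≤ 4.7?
2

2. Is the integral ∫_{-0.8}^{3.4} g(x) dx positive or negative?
negative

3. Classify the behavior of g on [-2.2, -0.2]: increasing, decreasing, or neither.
decreasing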